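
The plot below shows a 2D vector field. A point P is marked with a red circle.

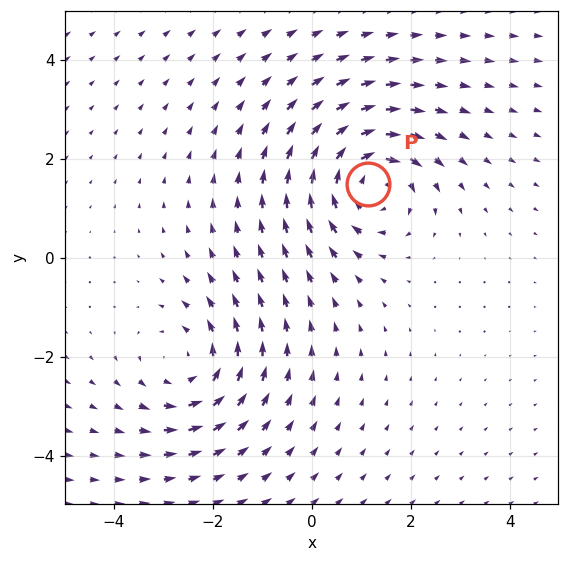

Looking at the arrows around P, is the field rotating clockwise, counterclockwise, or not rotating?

clockwise

Near P at (1.1, 1.5) the arrows circulate clockwise. The curl (z-component) there is about -5; negative curl means clockwise rotation.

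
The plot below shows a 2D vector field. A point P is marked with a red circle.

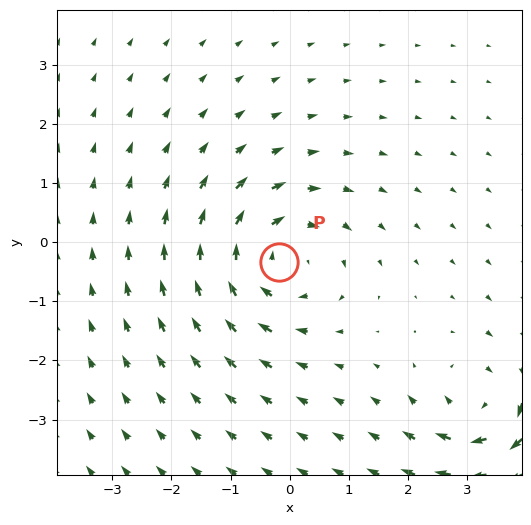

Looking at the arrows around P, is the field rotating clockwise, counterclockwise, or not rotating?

clockwise

Near P at (-0.2, -0.3) the arrows circulate clockwise. The curl (z-component) there is about -4; negative curl means clockwise rotation.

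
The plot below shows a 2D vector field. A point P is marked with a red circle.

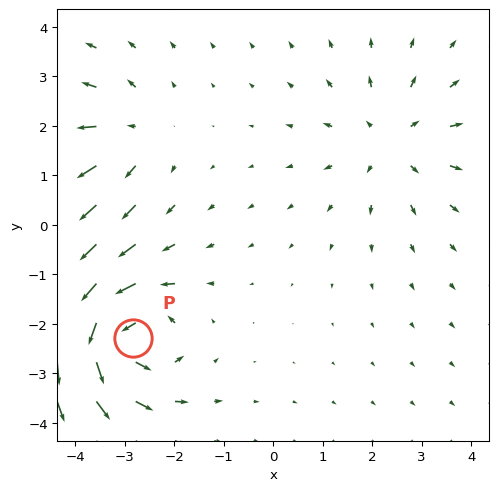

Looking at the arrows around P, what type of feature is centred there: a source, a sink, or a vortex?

vortex

At P (-2.8, -2.3) the arrows circulate counterclockwise. Divergence ≈0, curl about +6 — near-zero divergence with nonzero curl is a vortex.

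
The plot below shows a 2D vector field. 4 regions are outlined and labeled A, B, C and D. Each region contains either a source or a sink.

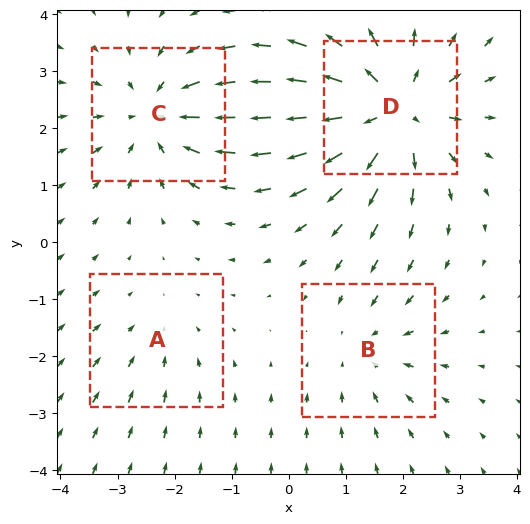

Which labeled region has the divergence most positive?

Divergence at each region's feature centre — A: about -2, B: about -3, C: about -5, D: about +6. Region D is most positive.

D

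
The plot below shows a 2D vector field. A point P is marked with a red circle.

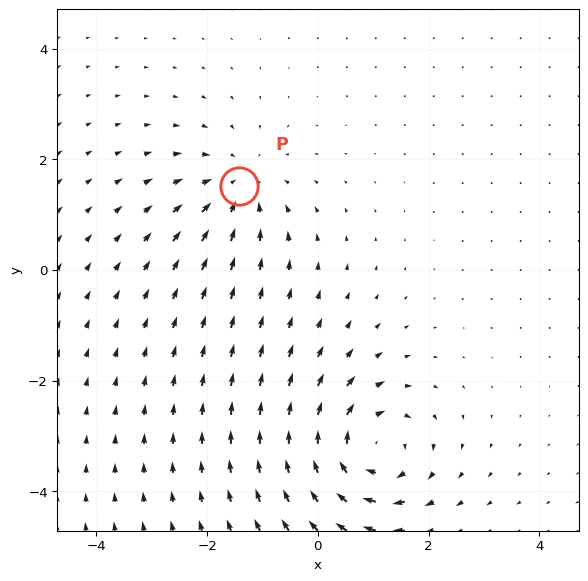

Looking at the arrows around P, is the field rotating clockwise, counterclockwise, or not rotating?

Near P at (-1.4, 1.5) the arrows show no circulation. The curl there is ≈0.

not rotating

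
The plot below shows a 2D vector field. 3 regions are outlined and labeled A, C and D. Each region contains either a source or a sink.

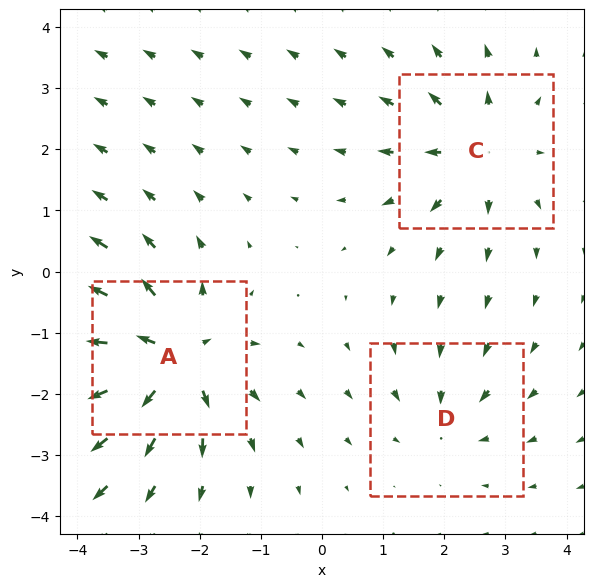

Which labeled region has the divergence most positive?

Divergence at each region's feature centre — A: about +6, C: about +4, D: about -2. Region A is most positive.

A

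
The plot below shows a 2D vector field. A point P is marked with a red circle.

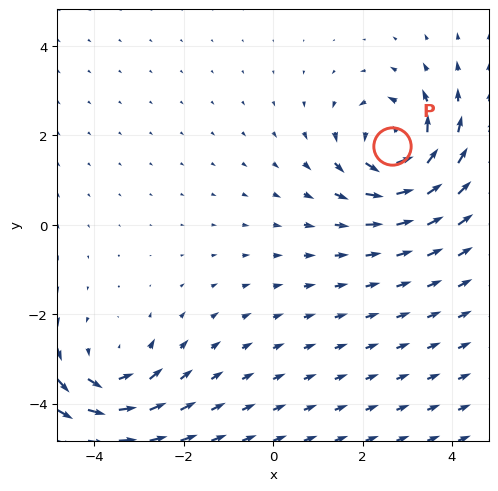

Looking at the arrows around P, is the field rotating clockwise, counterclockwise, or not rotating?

Near P at (2.7, 1.8) the arrows circulate counterclockwise. The curl (z-component) there is about +5; positive curl means counterclockwise rotation.

counterclockwise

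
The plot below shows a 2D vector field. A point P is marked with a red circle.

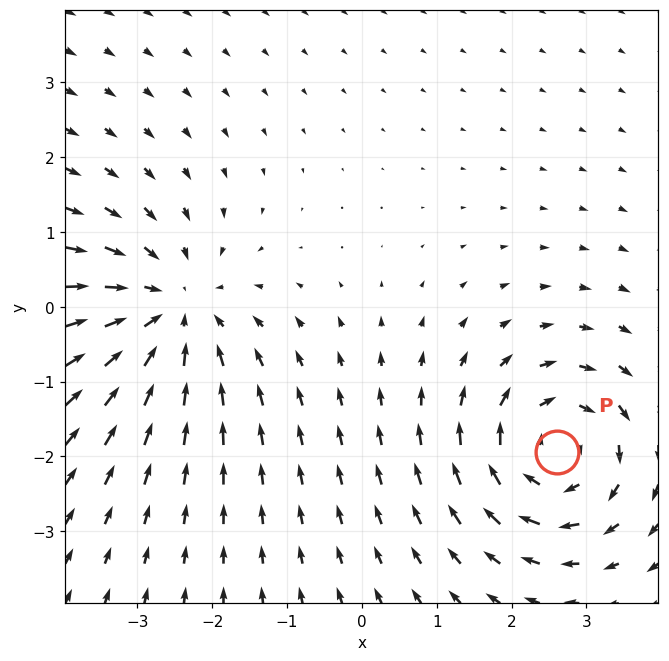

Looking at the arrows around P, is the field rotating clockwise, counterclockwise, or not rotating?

clockwise

Near P at (2.6, -1.9) the arrows circulate clockwise. The curl (z-component) there is about -5; negative curl means clockwise rotation.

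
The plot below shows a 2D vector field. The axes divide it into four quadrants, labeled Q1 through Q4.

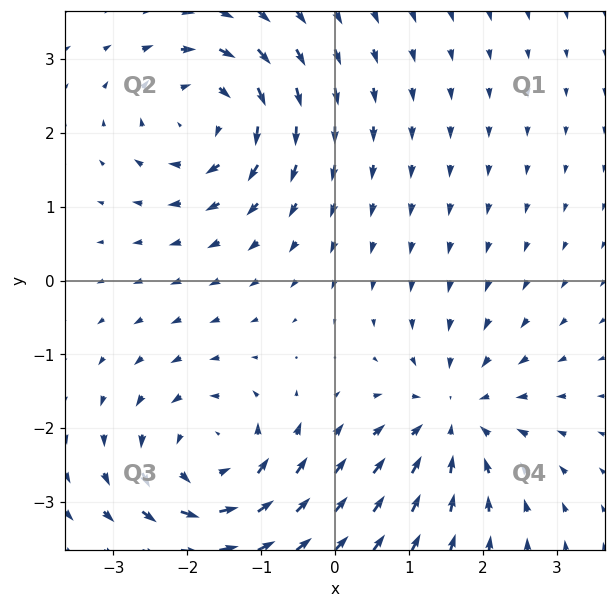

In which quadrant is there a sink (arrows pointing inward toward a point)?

The sink sits at approximately (1.6, -1.8), which lies in quadrant Q4. The divergence there is about -4, negative as expected for a sink.

Q4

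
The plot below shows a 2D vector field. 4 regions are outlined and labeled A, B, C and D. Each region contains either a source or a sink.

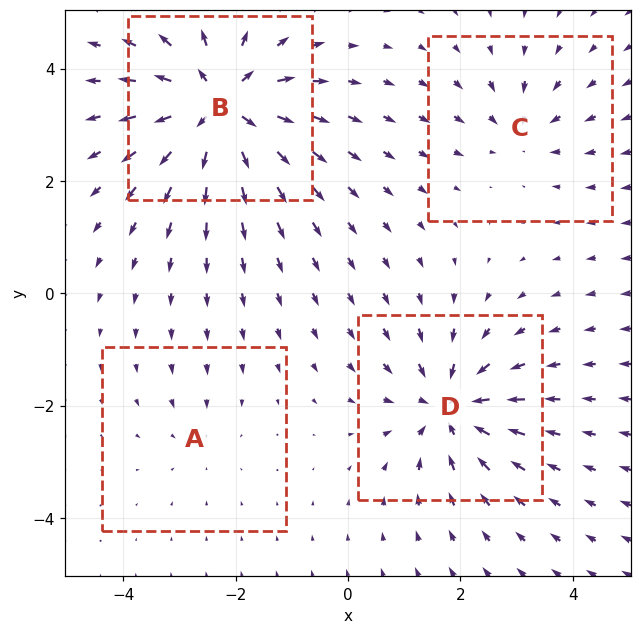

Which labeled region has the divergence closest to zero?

Divergence at each region's feature centre — A: about -2, B: about +8, C: about -3, D: about -6. Region A is closest to zero.

A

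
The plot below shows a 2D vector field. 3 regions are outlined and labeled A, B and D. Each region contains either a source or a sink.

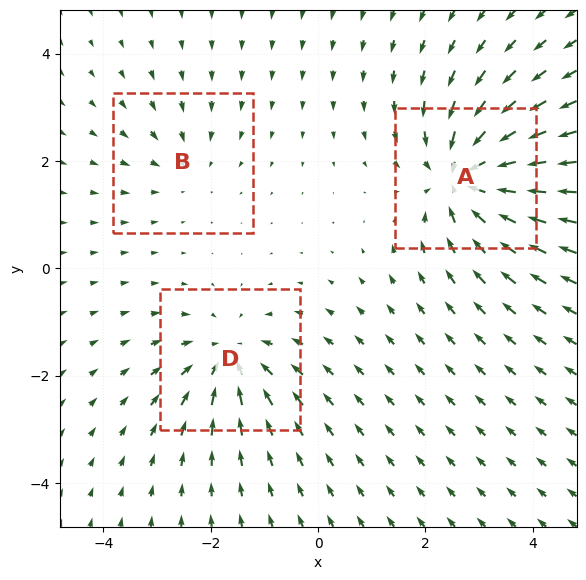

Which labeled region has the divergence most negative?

A

Divergence at each region's feature centre — A: about -5, B: about -2, D: about -4. Region A is most negative.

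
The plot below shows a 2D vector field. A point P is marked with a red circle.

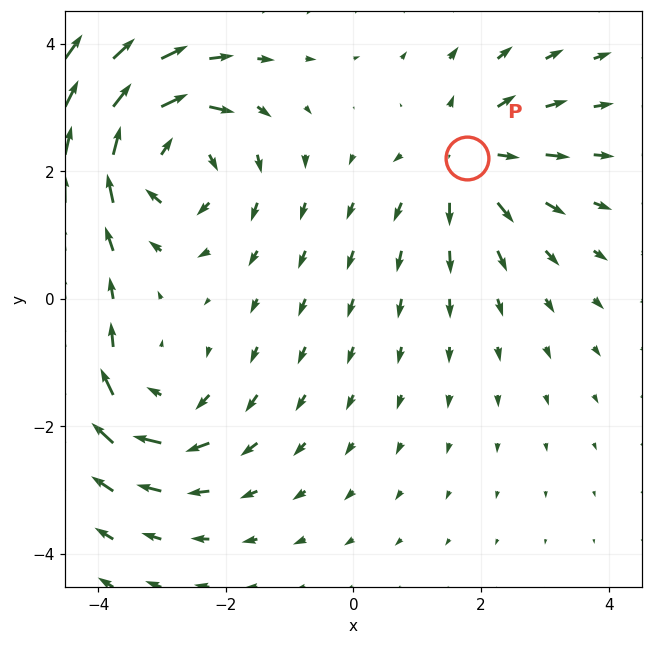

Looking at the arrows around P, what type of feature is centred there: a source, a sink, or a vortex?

At P (1.8, 2.2) the arrows spread outward. Divergence about +4, curl ≈0 — positive divergence with near-zero curl is a source.

source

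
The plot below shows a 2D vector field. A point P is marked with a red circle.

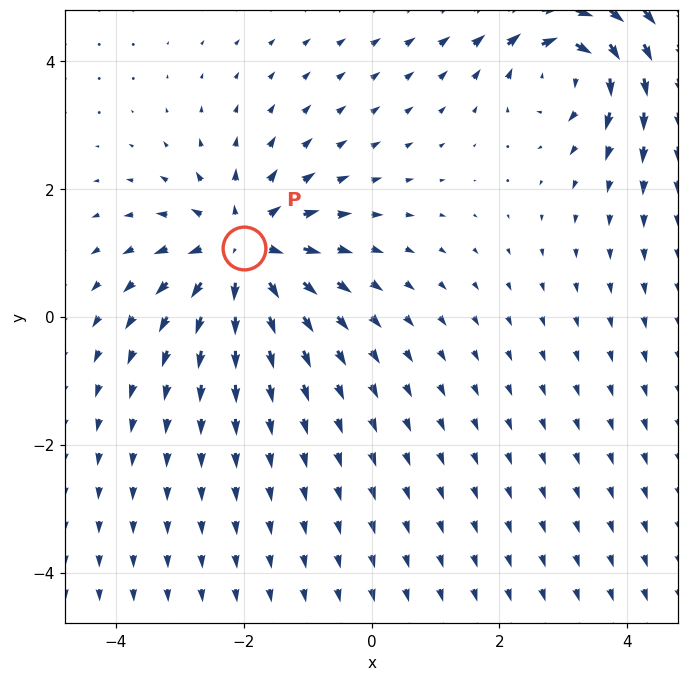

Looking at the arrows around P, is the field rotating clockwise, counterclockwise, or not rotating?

not rotating

Near P at (-2.0, 1.1) the arrows show no circulation. The curl there is ≈0.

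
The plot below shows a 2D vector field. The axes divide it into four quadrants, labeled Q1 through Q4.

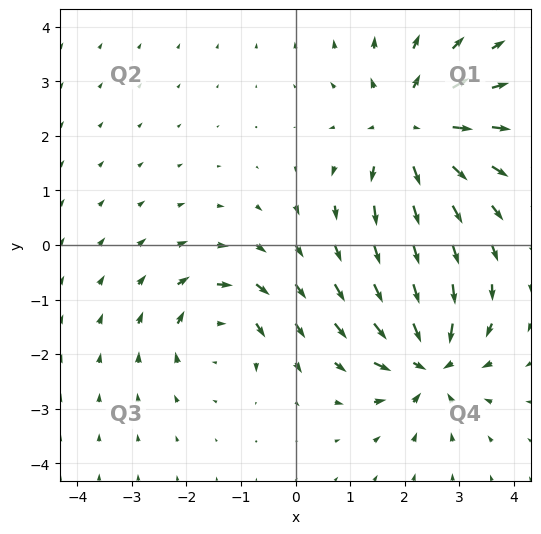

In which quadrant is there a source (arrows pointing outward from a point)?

Q1

The source sits at approximately (2.1, 2.1), which lies in quadrant Q1. The divergence there is about +4, positive as expected for a source.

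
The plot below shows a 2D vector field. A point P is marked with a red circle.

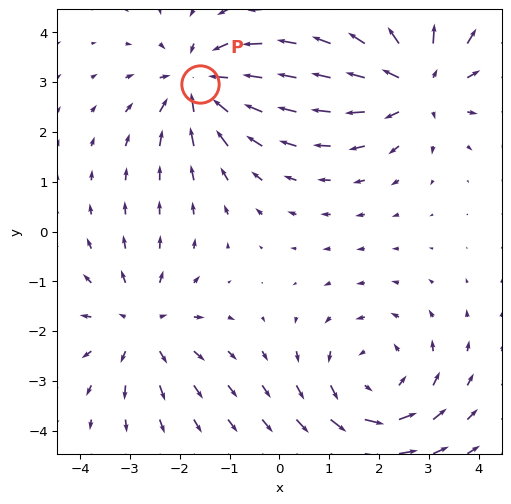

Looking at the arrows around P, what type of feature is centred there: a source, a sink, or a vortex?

At P (-1.6, 3.0) the arrows converge inward. Divergence about -5, curl ≈0 — negative divergence with near-zero curl is a sink.

sink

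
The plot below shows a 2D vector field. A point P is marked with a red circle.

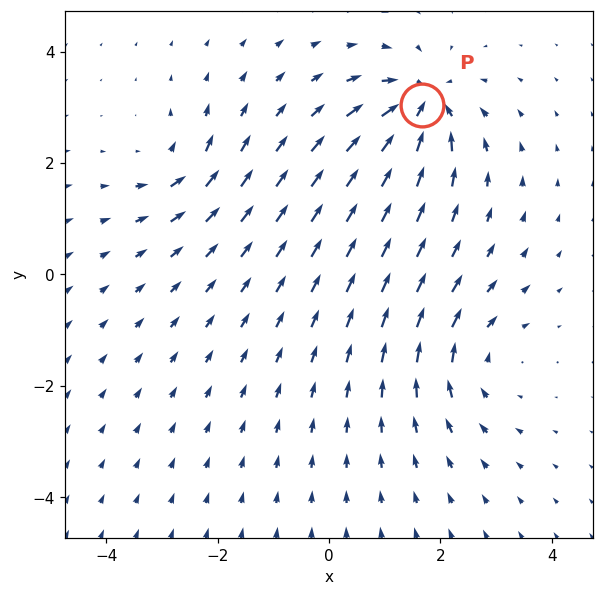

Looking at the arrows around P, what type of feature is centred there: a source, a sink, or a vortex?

sink

At P (1.7, 3.0) the arrows converge inward. Divergence about -7, curl ≈0 — negative divergence with near-zero curl is a sink.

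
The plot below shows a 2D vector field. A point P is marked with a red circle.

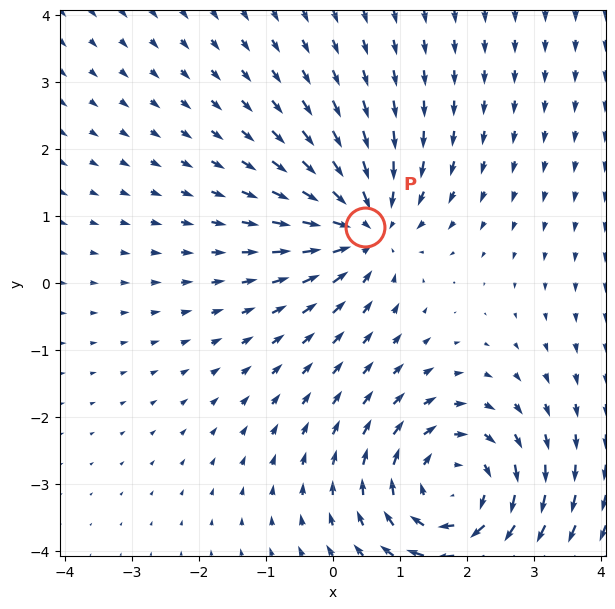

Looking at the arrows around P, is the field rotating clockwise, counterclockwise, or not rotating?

Near P at (0.5, 0.8) the arrows show no circulation. The curl there is ≈0.

not rotating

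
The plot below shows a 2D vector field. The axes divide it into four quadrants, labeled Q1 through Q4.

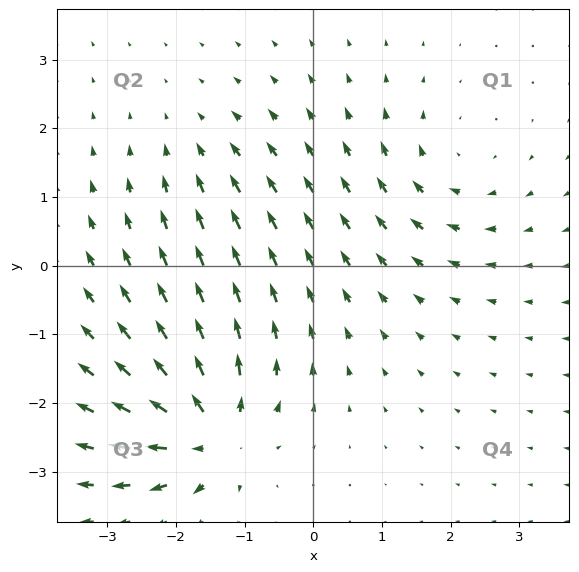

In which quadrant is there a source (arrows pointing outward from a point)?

The source sits at approximately (-1.5, -2.5), which lies in quadrant Q3. The divergence there is about +7, positive as expected for a source.

Q3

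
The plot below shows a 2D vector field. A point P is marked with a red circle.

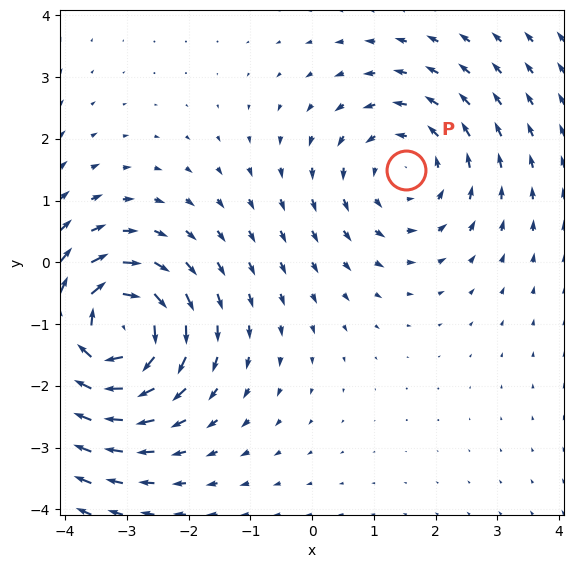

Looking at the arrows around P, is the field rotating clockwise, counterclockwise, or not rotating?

counterclockwise

Near P at (1.5, 1.5) the arrows circulate counterclockwise. The curl (z-component) there is about +2; positive curl means counterclockwise rotation.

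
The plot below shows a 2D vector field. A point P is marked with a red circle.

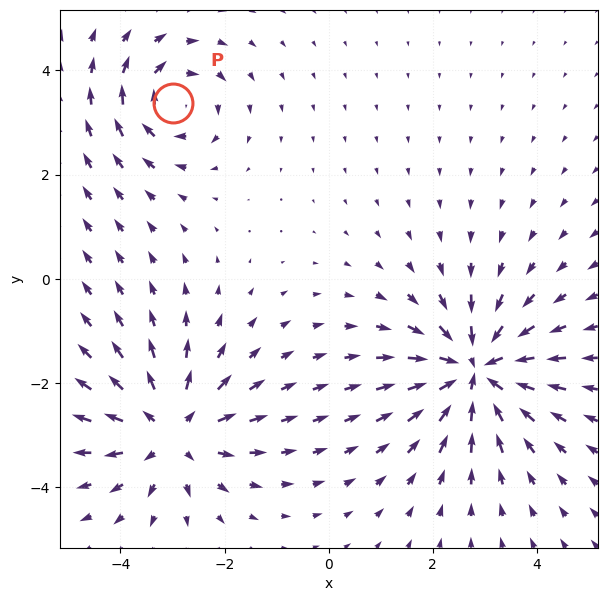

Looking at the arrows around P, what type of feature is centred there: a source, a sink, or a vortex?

At P (-3.0, 3.4) the arrows circulate clockwise. Divergence ≈0, curl about -4 — near-zero divergence with nonzero curl is a vortex.

vortex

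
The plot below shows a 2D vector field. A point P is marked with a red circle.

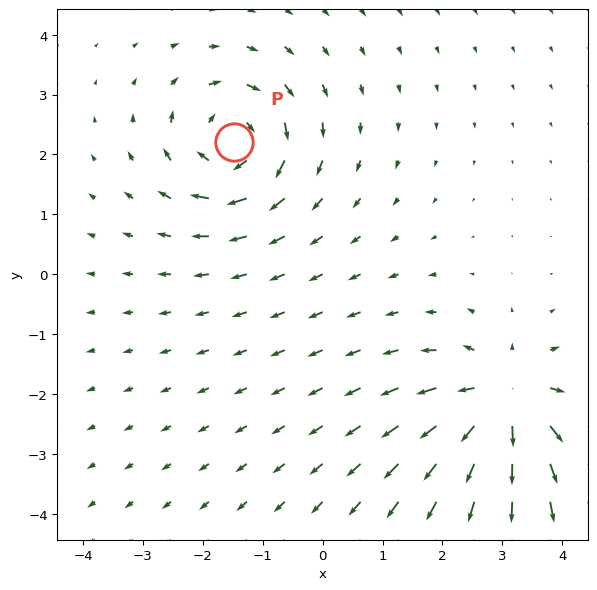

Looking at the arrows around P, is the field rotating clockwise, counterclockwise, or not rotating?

Near P at (-1.5, 2.2) the arrows circulate clockwise. The curl (z-component) there is about -5; negative curl means clockwise rotation.

clockwise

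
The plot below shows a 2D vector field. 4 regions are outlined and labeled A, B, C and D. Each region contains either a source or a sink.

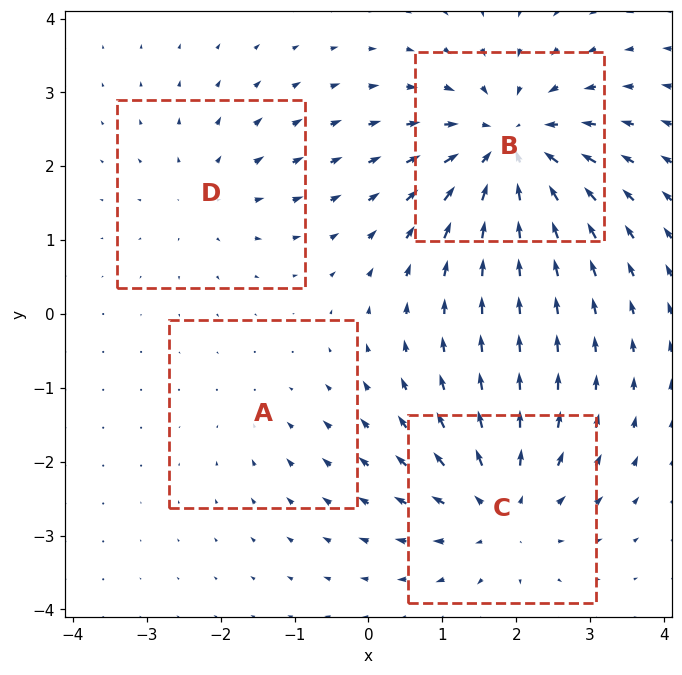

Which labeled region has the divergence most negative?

Divergence at each region's feature centre — A: about -2, B: about -7, C: about +5, D: about +3. Region B is most negative.

B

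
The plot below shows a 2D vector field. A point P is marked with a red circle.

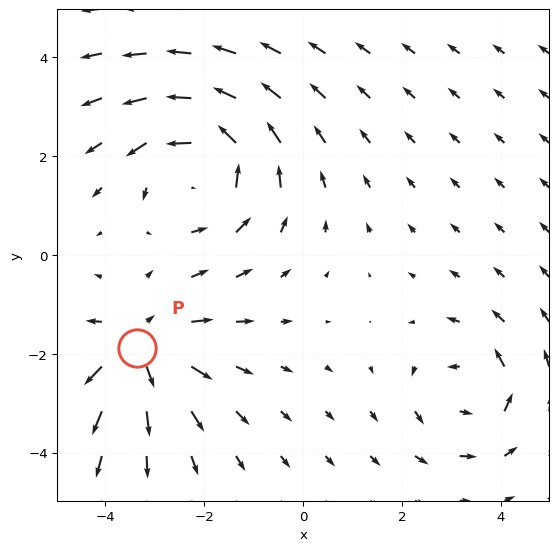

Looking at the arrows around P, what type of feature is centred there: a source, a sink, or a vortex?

source

At P (-3.4, -1.9) the arrows spread outward. Divergence about +3, curl ≈0 — positive divergence with near-zero curl is a source.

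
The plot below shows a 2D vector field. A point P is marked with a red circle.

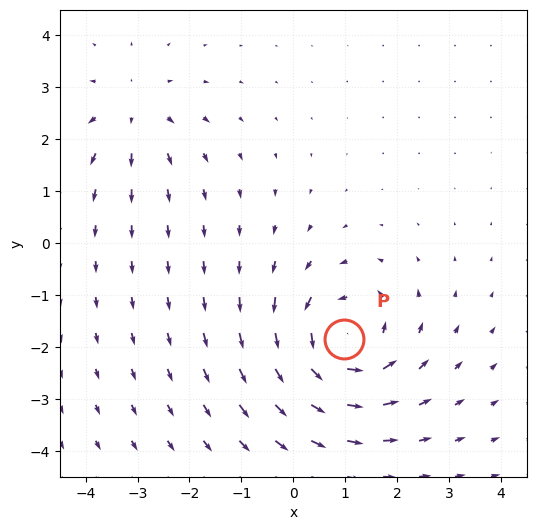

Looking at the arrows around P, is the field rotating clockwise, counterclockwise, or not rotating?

Near P at (1.0, -1.8) the arrows circulate counterclockwise. The curl (z-component) there is about +5; positive curl means counterclockwise rotation.

counterclockwise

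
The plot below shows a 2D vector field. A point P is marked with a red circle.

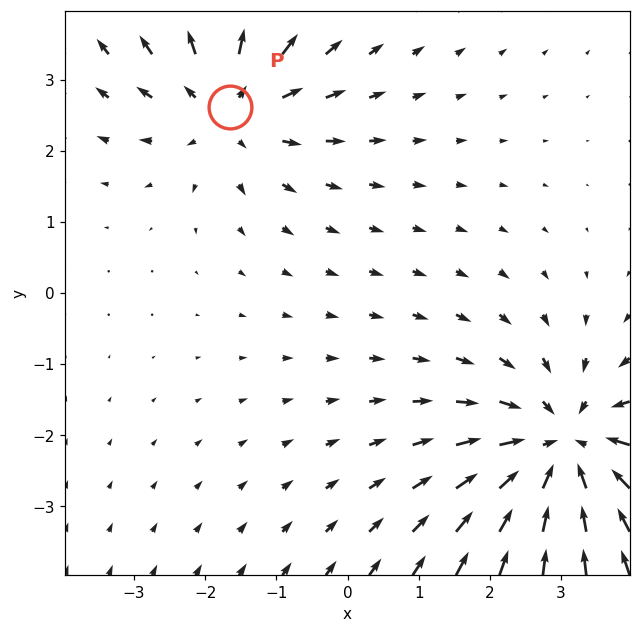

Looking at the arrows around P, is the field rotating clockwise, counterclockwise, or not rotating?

Near P at (-1.7, 2.6) the arrows show no circulation. The curl there is ≈0.

not rotating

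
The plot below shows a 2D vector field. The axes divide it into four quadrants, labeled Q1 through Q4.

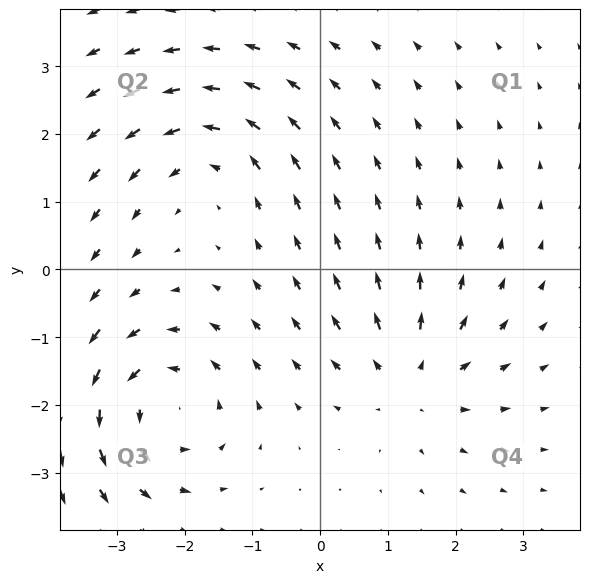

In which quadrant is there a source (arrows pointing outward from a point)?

The source sits at approximately (1.4, -1.6), which lies in quadrant Q4. The divergence there is about +4, positive as expected for a source.

Q4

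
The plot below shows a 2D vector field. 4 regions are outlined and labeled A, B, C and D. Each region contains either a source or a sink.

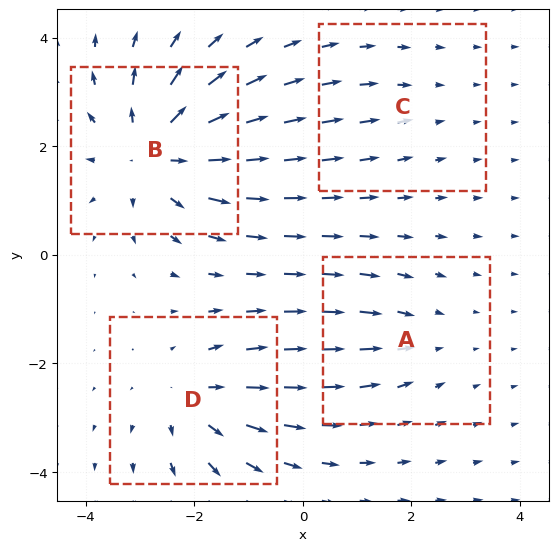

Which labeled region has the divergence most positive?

B

Divergence at each region's feature centre — A: about -3, B: about +7, C: about -2, D: about +4. Region B is most positive.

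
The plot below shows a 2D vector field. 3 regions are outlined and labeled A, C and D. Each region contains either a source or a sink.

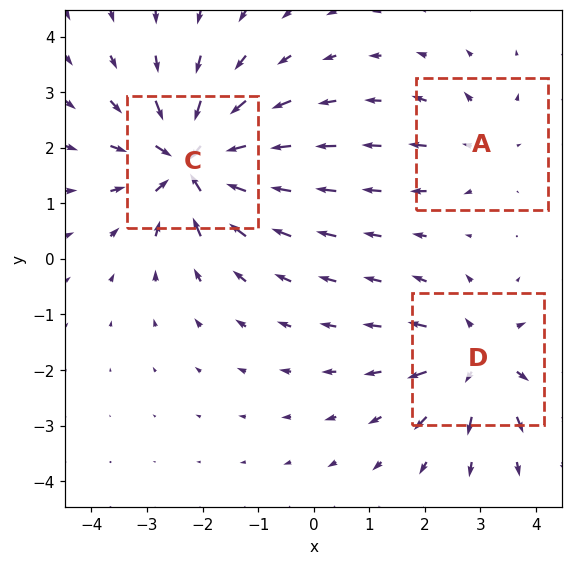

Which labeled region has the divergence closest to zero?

A

Divergence at each region's feature centre — A: about +2, C: about -5, D: about +4. Region A is closest to zero.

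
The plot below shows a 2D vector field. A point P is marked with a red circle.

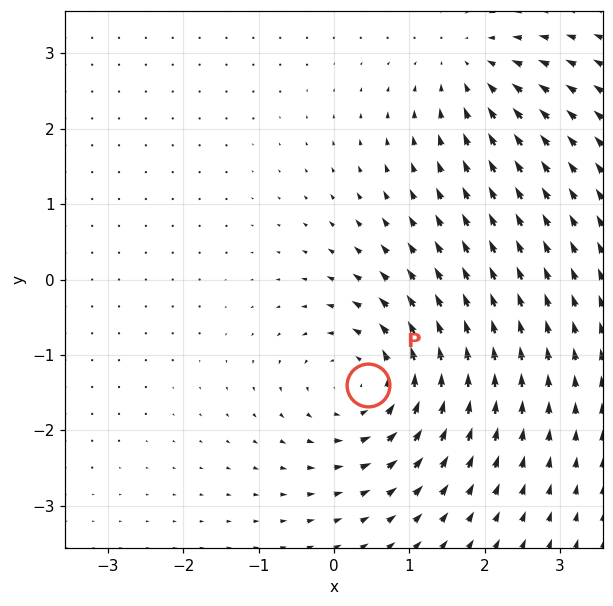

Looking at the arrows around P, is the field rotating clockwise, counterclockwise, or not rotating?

counterclockwise

Near P at (0.5, -1.4) the arrows circulate counterclockwise. The curl (z-component) there is about +4; positive curl means counterclockwise rotation.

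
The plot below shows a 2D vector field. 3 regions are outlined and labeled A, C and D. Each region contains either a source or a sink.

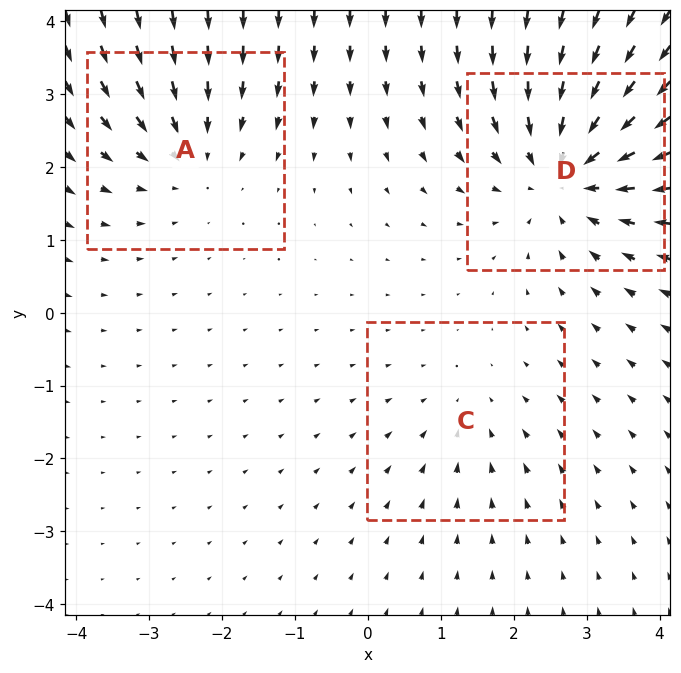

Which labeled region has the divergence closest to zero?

Divergence at each region's feature centre — A: about -3, C: about -2, D: about -5. Region C is closest to zero.

C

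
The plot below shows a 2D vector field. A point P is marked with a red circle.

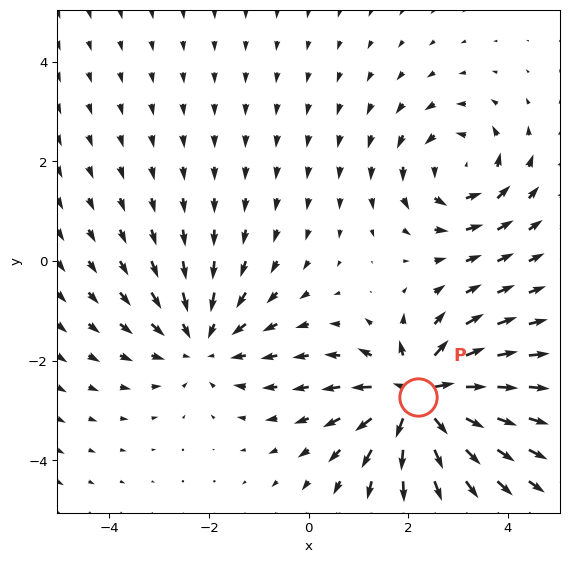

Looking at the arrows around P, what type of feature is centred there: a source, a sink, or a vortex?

At P (2.2, -2.7) the arrows spread outward. Divergence about +6, curl ≈0 — positive divergence with near-zero curl is a source.

source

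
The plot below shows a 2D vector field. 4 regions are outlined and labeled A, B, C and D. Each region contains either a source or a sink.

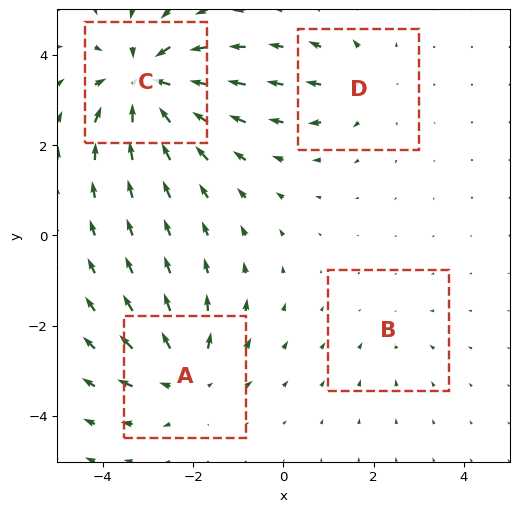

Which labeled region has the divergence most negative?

Divergence at each region's feature centre — A: about +5, B: about -2, C: about -8, D: about +4. Region C is most negative.

C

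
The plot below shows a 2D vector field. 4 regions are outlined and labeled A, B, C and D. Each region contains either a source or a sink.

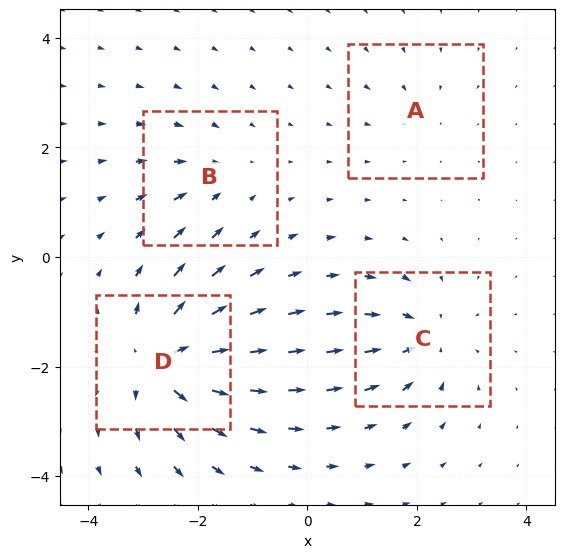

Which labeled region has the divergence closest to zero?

Divergence at each region's feature centre — A: about -2, B: about -4, C: about -6, D: about +9. Region A is closest to zero.

A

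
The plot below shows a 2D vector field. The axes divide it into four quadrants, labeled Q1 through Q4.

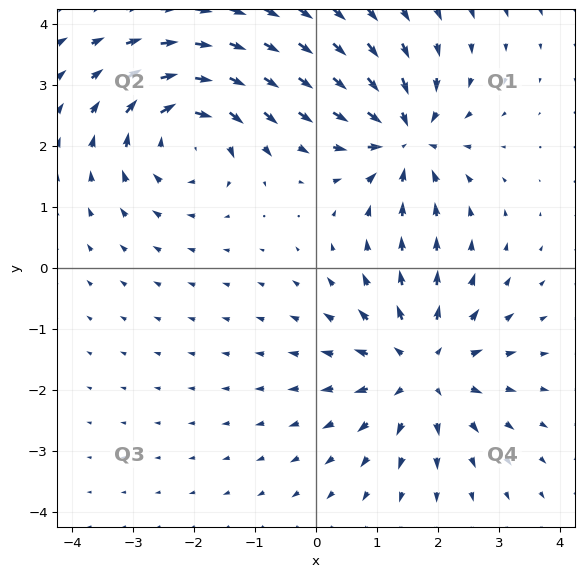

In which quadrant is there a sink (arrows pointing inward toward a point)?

Q1

The sink sits at approximately (1.5, 2.1), which lies in quadrant Q1. The divergence there is about -5, negative as expected for a sink.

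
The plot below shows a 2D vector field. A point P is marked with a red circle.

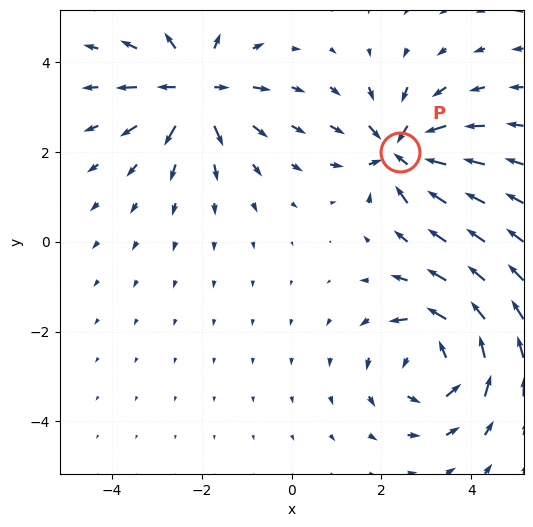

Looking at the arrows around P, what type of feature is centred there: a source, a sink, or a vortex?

sink

At P (2.4, 2.0) the arrows converge inward. Divergence about -6, curl ≈0 — negative divergence with near-zero curl is a sink.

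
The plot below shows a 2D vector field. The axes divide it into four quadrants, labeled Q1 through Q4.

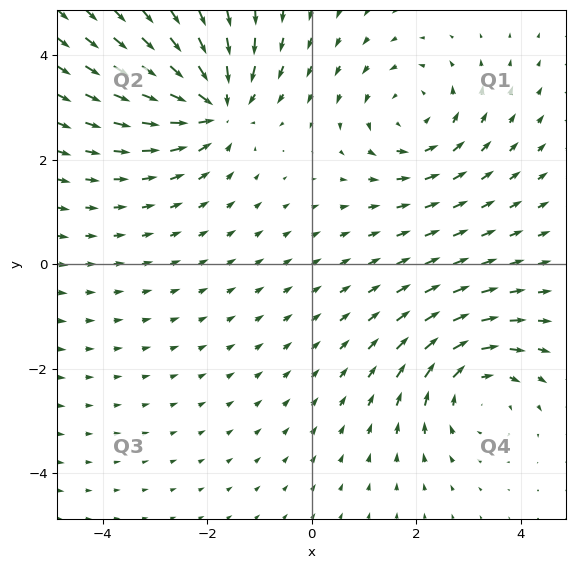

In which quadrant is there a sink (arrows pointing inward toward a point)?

Q2

The sink sits at approximately (-1.8, 3.0), which lies in quadrant Q2. The divergence there is about -5, negative as expected for a sink.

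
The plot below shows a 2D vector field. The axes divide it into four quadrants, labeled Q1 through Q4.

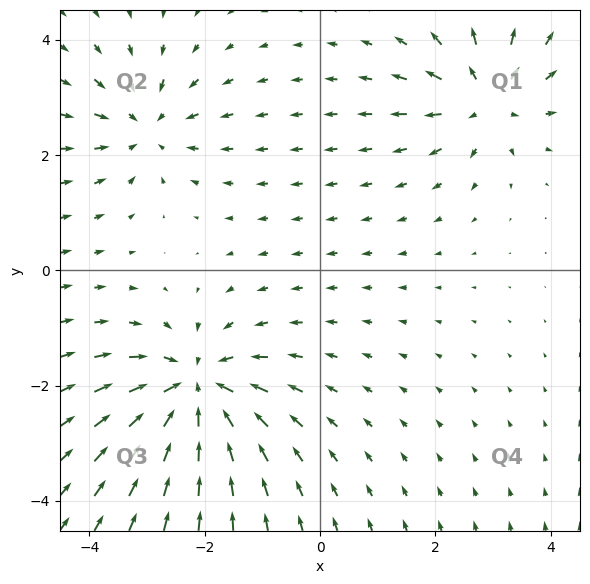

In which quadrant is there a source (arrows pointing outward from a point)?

Q1

The source sits at approximately (2.9, 3.0), which lies in quadrant Q1. The divergence there is about +4, positive as expected for a source.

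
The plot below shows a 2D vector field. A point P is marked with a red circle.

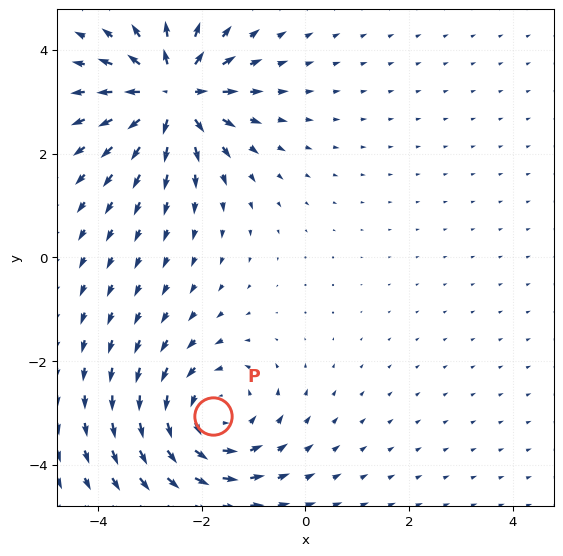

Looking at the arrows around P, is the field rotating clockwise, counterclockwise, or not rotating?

counterclockwise

Near P at (-1.8, -3.1) the arrows circulate counterclockwise. The curl (z-component) there is about +4; positive curl means counterclockwise rotation.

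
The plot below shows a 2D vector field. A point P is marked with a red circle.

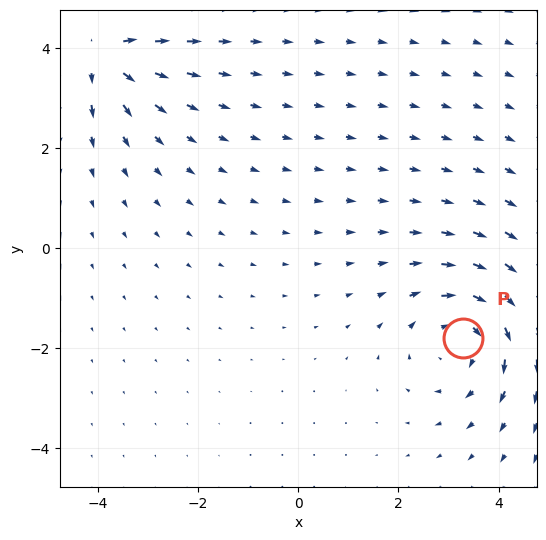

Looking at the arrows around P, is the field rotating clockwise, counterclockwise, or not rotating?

clockwise

Near P at (3.3, -1.8) the arrows circulate clockwise. The curl (z-component) there is about -3; negative curl means clockwise rotation.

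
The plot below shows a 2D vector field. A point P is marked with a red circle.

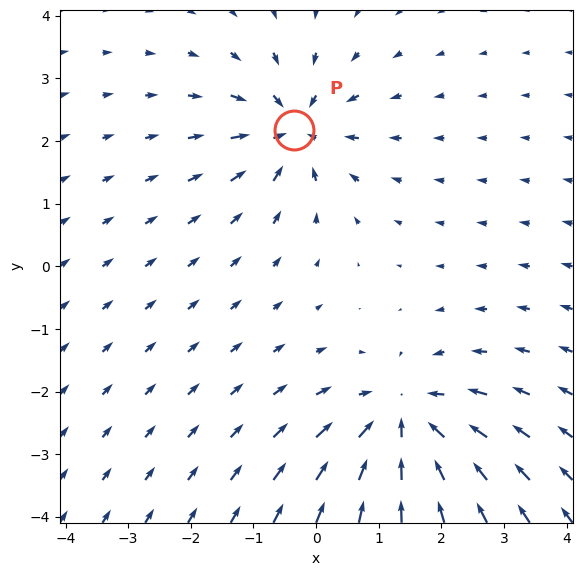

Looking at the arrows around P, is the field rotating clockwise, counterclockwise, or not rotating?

not rotating

Near P at (-0.4, 2.2) the arrows show no circulation. The curl there is ≈0.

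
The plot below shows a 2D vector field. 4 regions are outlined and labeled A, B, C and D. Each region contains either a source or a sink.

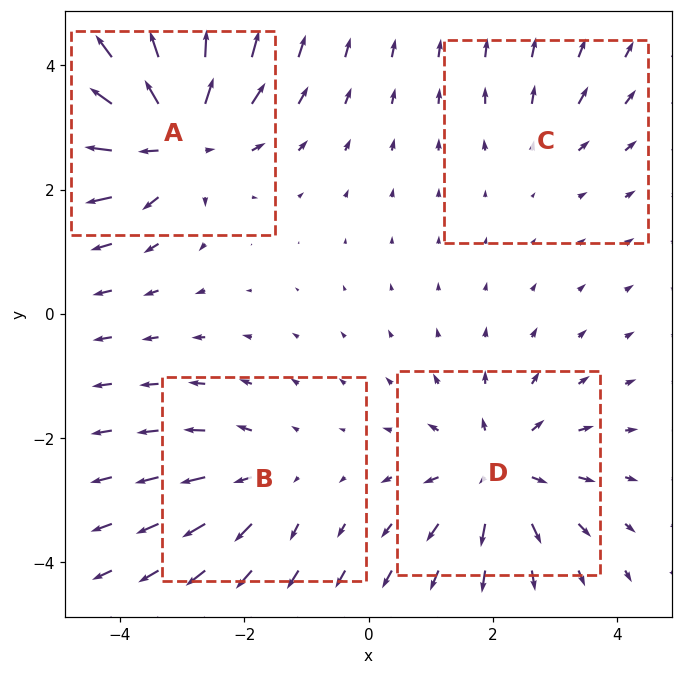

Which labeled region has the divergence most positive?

A

Divergence at each region's feature centre — A: about +7, B: about +3, C: about +2, D: about +5. Region A is most positive.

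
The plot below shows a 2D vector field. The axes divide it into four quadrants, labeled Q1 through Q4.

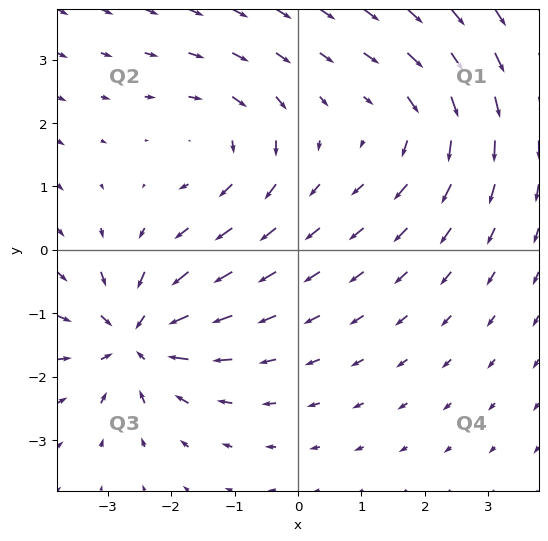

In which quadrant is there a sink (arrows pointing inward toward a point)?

The sink sits at approximately (-2.6, -1.4), which lies in quadrant Q3. The divergence there is about -6, negative as expected for a sink.

Q3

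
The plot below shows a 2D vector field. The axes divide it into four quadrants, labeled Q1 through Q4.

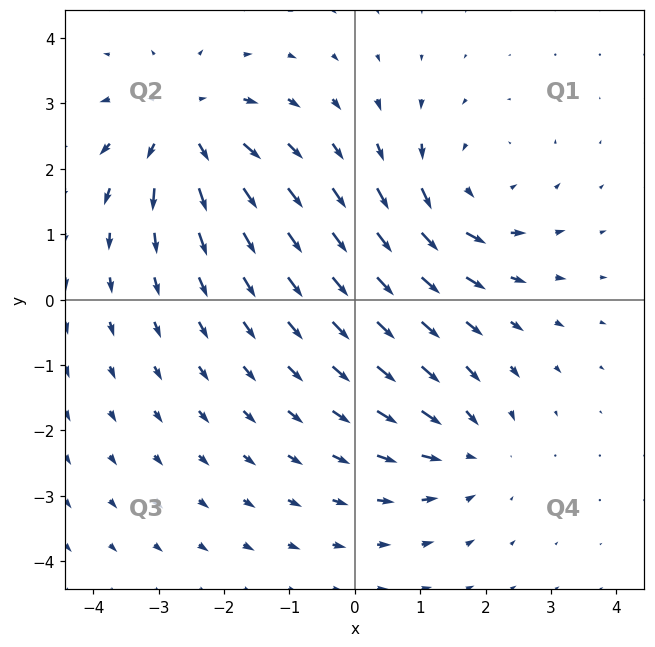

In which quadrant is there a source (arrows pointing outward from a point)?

Q2

The source sits at approximately (-2.6, 2.6), which lies in quadrant Q2. The divergence there is about +5, positive as expected for a source.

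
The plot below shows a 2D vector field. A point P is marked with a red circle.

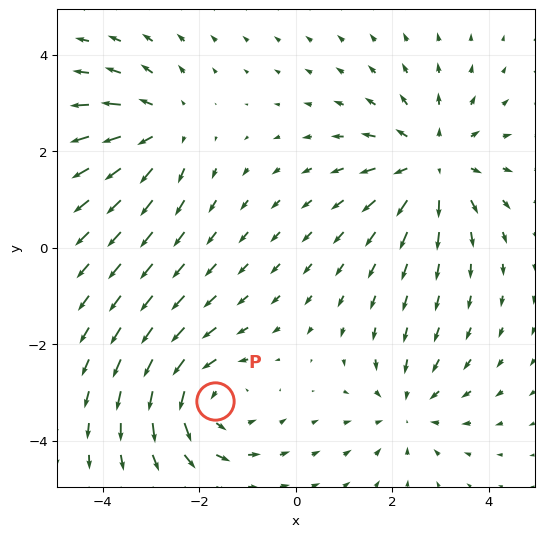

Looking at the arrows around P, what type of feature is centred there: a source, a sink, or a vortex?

At P (-1.7, -3.2) the arrows circulate counterclockwise. Divergence ≈0, curl about +4 — near-zero divergence with nonzero curl is a vortex.

vortex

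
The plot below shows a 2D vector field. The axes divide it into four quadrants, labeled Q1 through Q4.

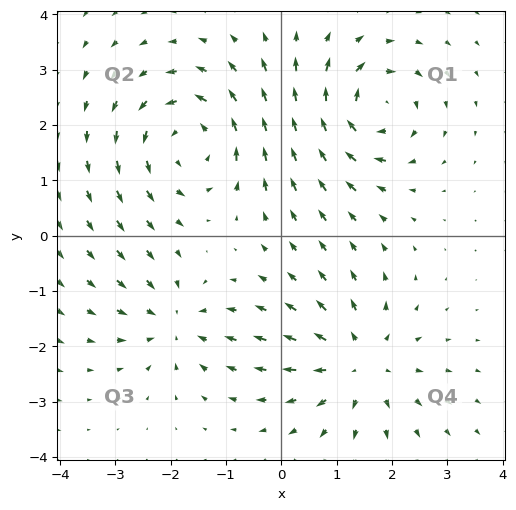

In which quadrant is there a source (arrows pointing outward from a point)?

Q4

The source sits at approximately (1.4, -2.3), which lies in quadrant Q4. The divergence there is about +4, positive as expected for a source.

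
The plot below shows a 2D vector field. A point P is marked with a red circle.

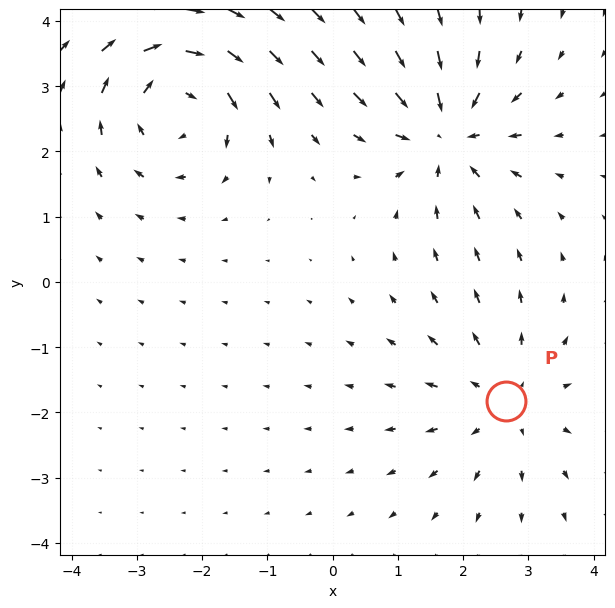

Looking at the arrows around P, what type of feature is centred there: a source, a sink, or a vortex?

At P (2.7, -1.8) the arrows spread outward. Divergence about +3, curl ≈0 — positive divergence with near-zero curl is a source.

source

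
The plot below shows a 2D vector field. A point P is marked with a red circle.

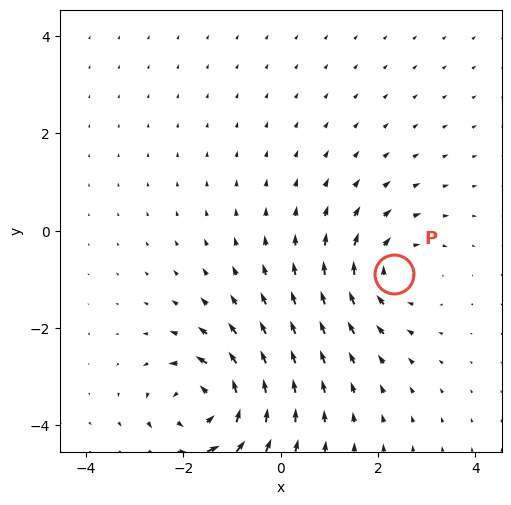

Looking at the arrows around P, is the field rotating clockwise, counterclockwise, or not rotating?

Near P at (2.3, -0.9) the arrows circulate clockwise. The curl (z-component) there is about -3; negative curl means clockwise rotation.

clockwise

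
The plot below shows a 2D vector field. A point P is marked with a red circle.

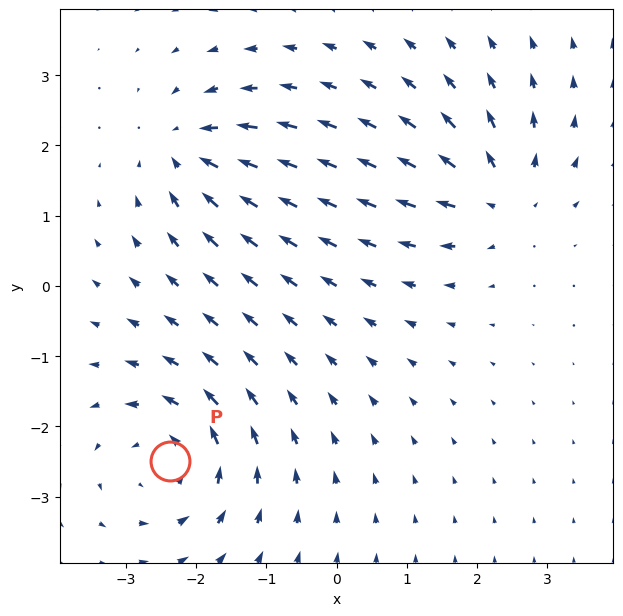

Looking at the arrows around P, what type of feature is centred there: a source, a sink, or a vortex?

vortex

At P (-2.4, -2.5) the arrows circulate counterclockwise. Divergence ≈0, curl about +4 — near-zero divergence with nonzero curl is a vortex.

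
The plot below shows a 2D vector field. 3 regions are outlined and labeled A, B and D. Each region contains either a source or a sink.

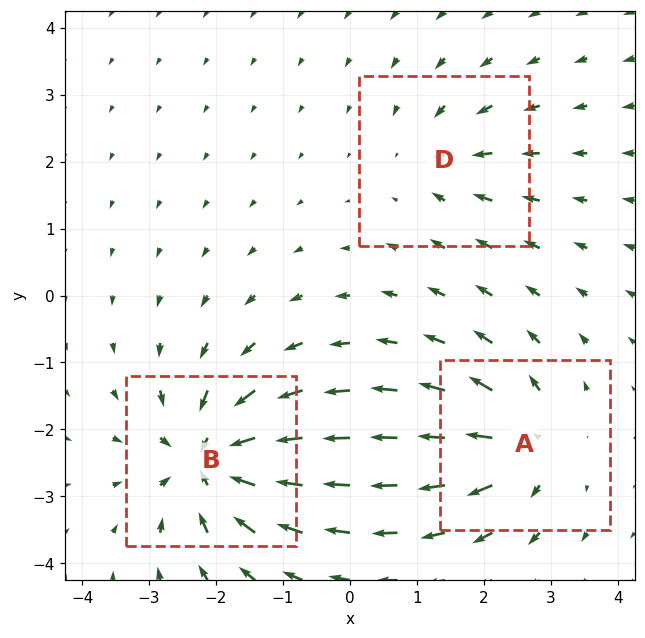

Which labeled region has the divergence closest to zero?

Divergence at each region's feature centre — A: about +4, B: about -6, D: about -3. Region D is closest to zero.

D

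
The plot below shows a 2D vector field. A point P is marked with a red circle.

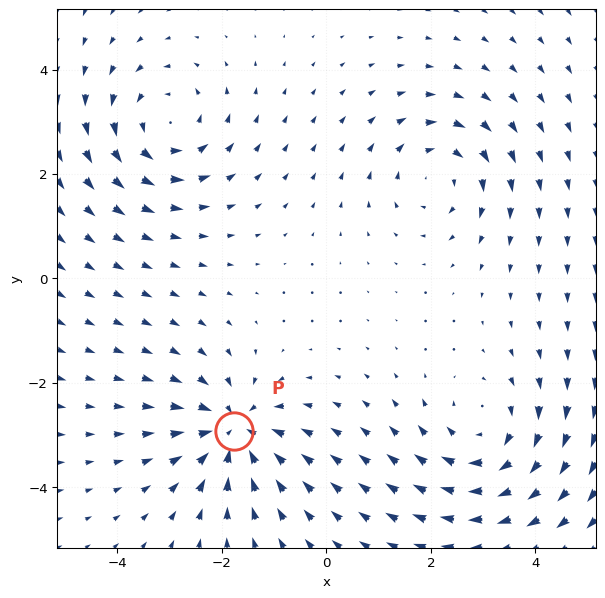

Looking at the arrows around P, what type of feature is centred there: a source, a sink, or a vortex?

sink

At P (-1.8, -2.9) the arrows converge inward. Divergence about -6, curl ≈0 — negative divergence with near-zero curl is a sink.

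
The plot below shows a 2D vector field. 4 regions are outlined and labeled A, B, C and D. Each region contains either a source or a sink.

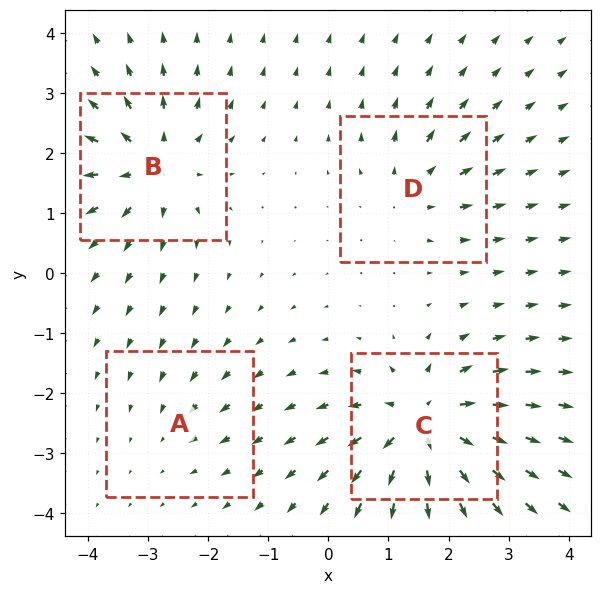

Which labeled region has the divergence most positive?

Divergence at each region's feature centre — A: about -2, B: about +6, C: about +8, D: about +4. Region C is most positive.

C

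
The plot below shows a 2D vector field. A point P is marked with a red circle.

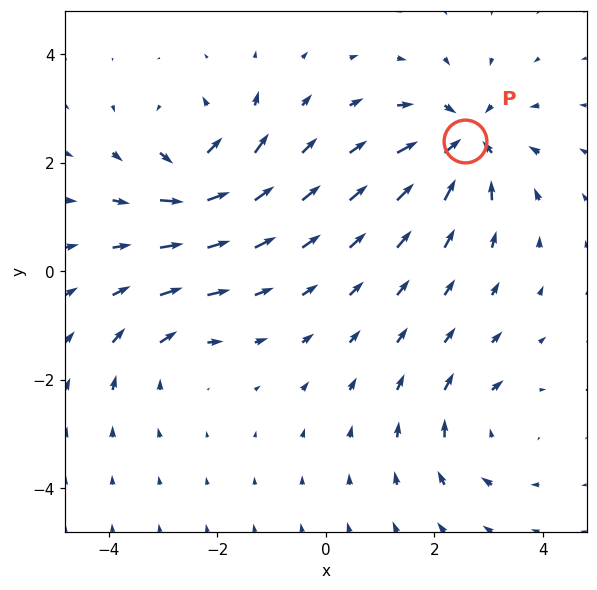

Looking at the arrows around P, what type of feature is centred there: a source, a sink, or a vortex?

sink

At P (2.6, 2.4) the arrows converge inward. Divergence about -6, curl ≈0 — negative divergence with near-zero curl is a sink.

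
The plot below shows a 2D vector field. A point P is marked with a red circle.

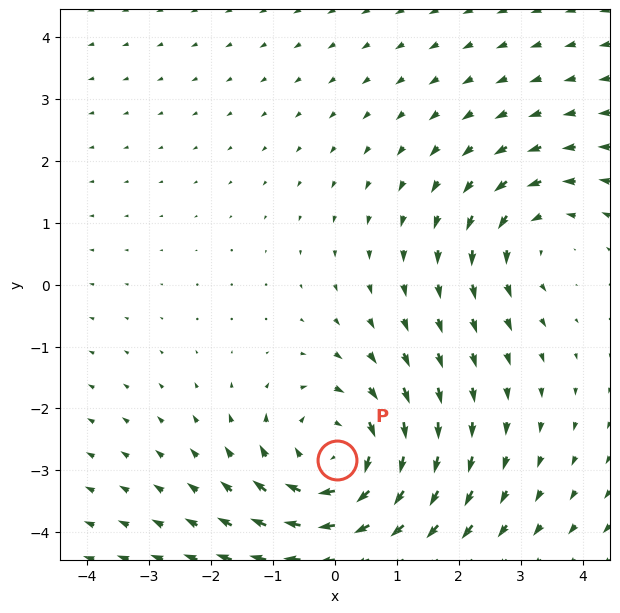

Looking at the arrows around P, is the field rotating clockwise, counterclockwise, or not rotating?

clockwise

Near P at (0.0, -2.8) the arrows circulate clockwise. The curl (z-component) there is about -4; negative curl means clockwise rotation.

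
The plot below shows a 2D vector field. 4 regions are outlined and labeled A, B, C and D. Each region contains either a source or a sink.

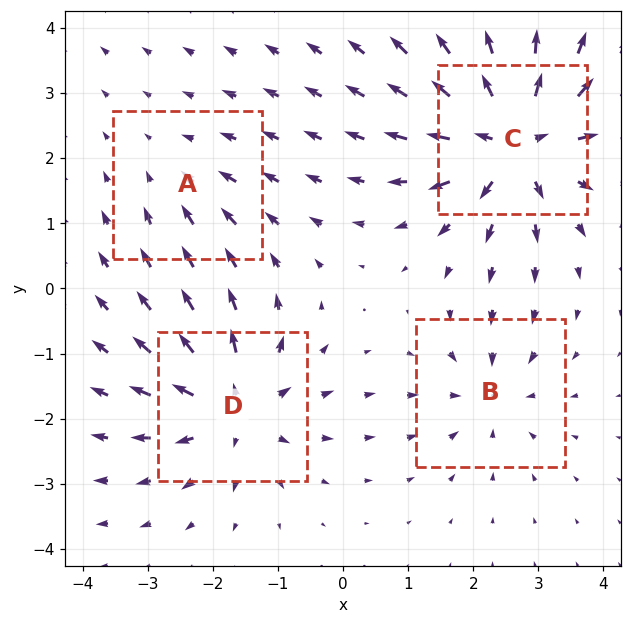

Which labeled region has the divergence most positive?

Divergence at each region's feature centre — A: about -2, B: about -4, C: about +8, D: about +6. Region C is most positive.

C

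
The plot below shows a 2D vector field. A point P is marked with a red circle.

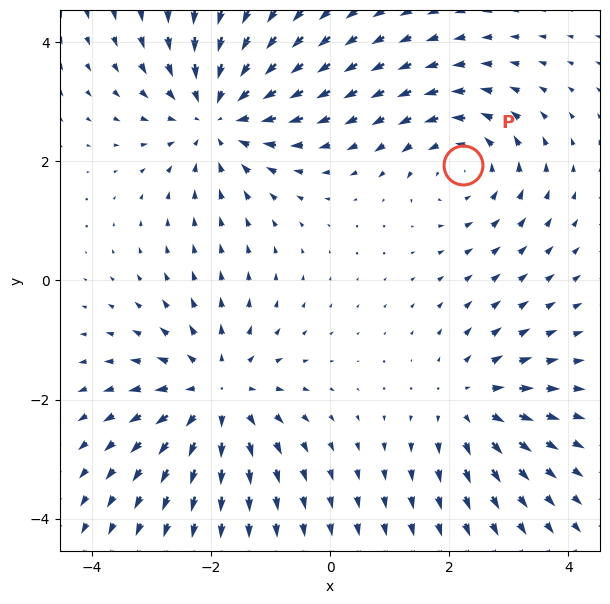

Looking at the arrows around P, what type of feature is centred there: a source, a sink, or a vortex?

vortex

At P (2.2, 1.9) the arrows circulate counterclockwise. Divergence ≈0, curl about +3 — near-zero divergence with nonzero curl is a vortex.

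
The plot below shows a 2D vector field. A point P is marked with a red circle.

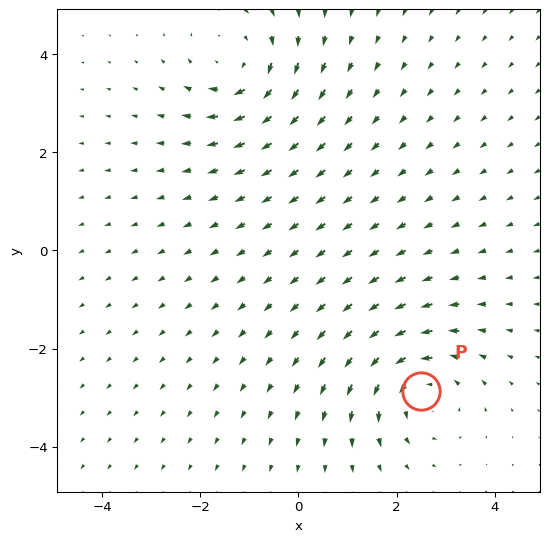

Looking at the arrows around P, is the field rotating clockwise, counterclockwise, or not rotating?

counterclockwise

Near P at (2.5, -2.9) the arrows circulate counterclockwise. The curl (z-component) there is about +4; positive curl means counterclockwise rotation.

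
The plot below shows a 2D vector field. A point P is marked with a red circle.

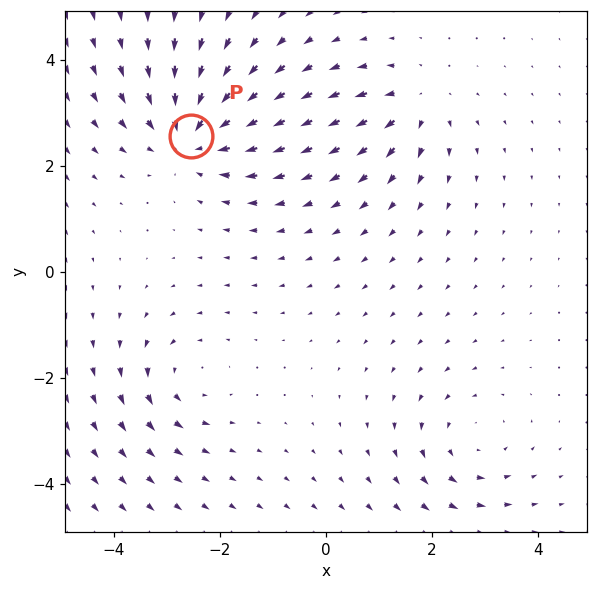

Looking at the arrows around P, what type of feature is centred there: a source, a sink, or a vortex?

sink

At P (-2.5, 2.6) the arrows converge inward. Divergence about -5, curl ≈0 — negative divergence with near-zero curl is a sink.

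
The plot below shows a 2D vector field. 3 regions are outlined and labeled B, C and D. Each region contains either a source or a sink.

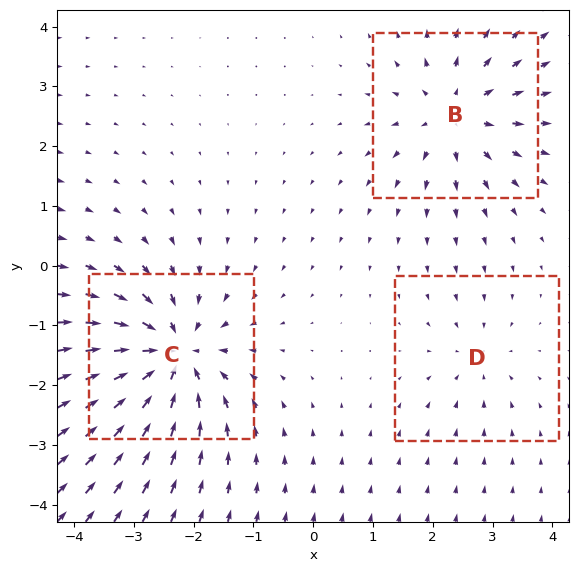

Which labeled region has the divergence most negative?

Divergence at each region's feature centre — B: about +4, C: about -6, D: about -2. Region C is most negative.

C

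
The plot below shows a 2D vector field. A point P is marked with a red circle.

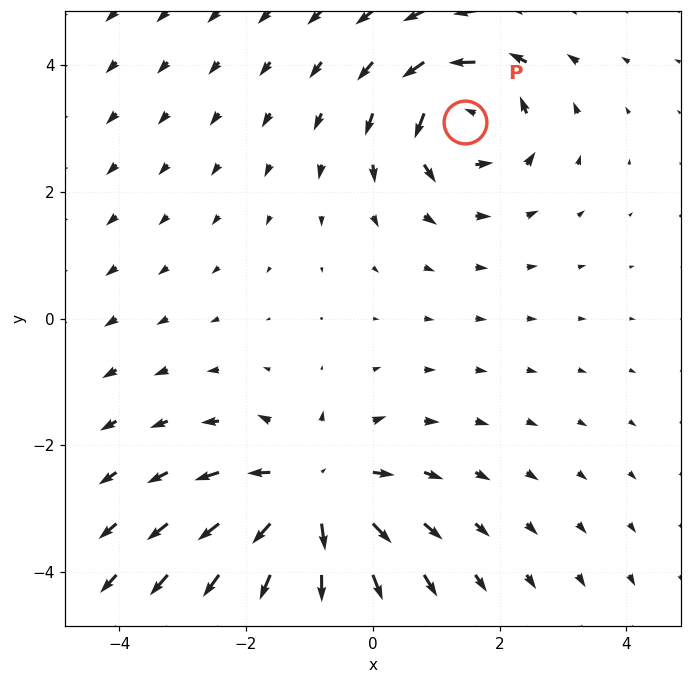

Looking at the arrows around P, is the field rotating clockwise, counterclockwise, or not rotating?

counterclockwise

Near P at (1.5, 3.1) the arrows circulate counterclockwise. The curl (z-component) there is about +5; positive curl means counterclockwise rotation.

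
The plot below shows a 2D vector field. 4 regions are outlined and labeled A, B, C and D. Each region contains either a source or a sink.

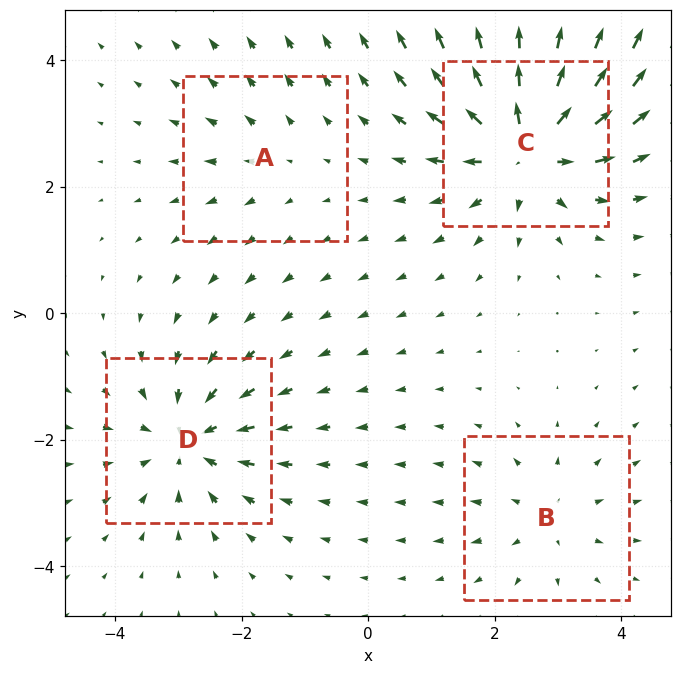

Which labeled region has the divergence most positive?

C

Divergence at each region's feature centre — A: about +2, B: about +4, C: about +8, D: about -6. Region C is most positive.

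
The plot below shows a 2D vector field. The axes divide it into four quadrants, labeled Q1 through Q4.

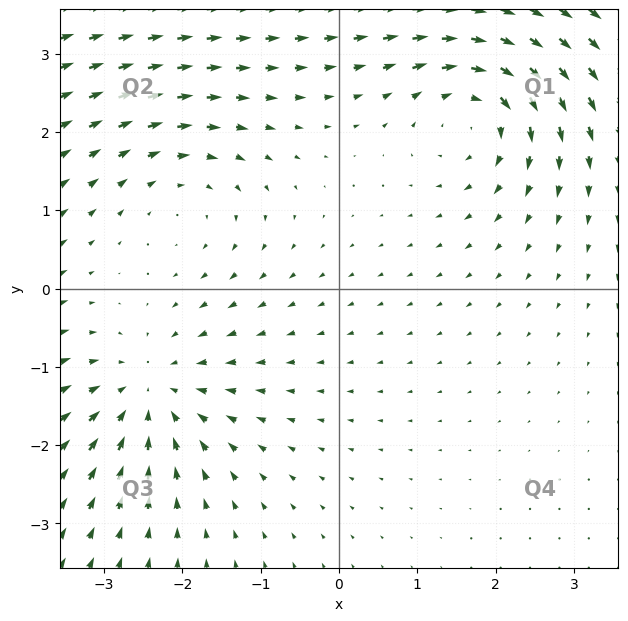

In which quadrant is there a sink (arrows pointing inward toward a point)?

The sink sits at approximately (-2.4, -1.3), which lies in quadrant Q3. The divergence there is about -4, negative as expected for a sink.

Q3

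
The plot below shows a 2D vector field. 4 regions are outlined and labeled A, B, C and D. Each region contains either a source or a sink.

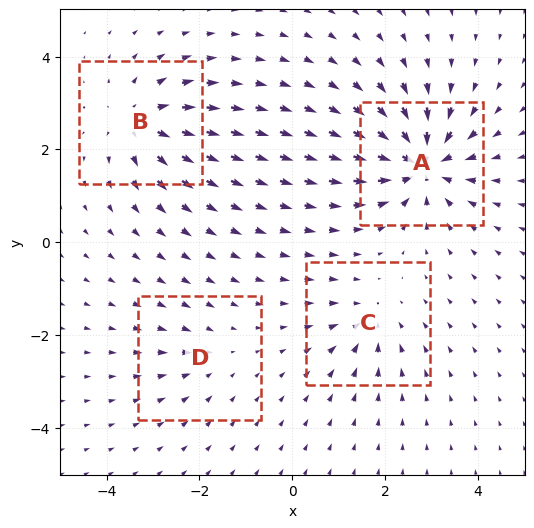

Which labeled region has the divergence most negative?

Divergence at each region's feature centre — A: about -9, B: about +6, C: about -4, D: about -3. Region A is most negative.

A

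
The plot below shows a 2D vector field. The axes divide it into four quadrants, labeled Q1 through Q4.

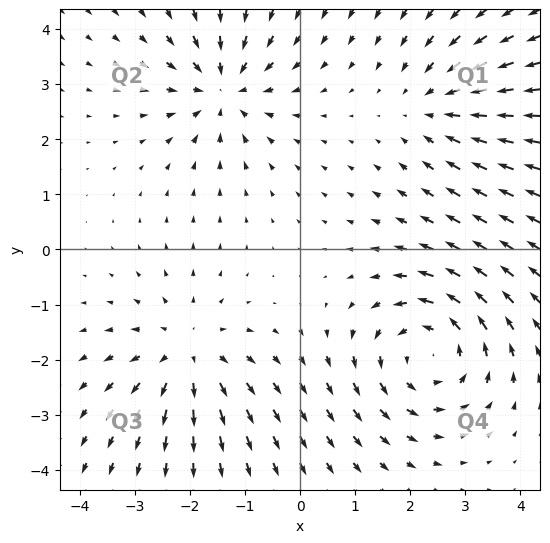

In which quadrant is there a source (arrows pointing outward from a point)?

The source sits at approximately (-2.0, -1.9), which lies in quadrant Q3. The divergence there is about +3, positive as expected for a source.

Q3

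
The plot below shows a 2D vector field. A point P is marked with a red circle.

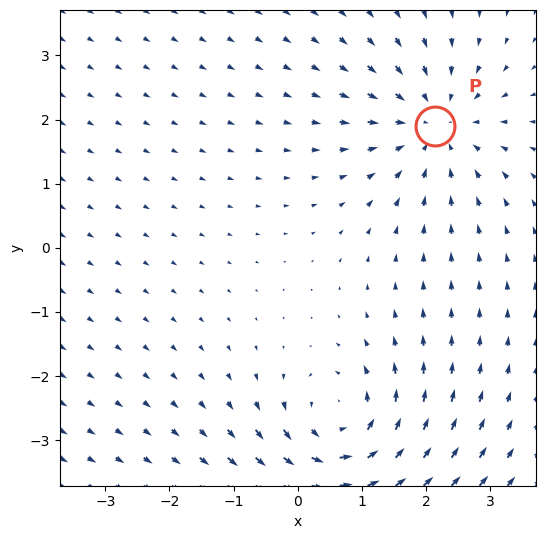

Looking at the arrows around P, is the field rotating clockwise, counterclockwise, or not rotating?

not rotating

Near P at (2.1, 1.9) the arrows show no circulation. The curl there is ≈0.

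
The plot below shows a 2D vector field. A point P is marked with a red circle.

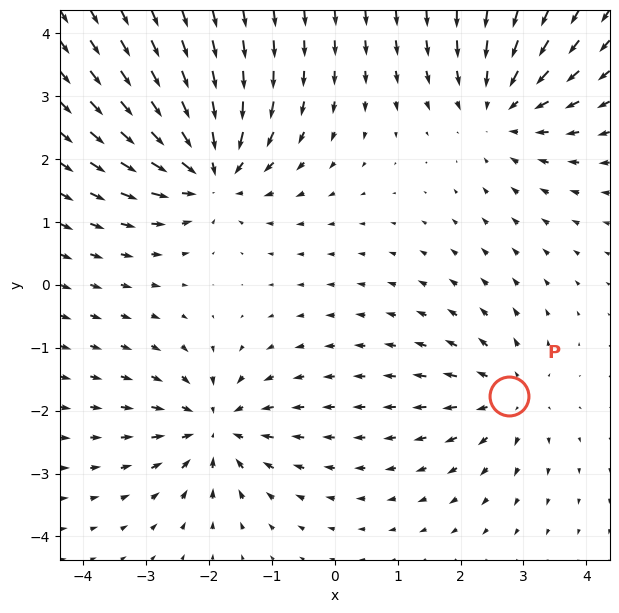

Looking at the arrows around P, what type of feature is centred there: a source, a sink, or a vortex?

At P (2.8, -1.8) the arrows spread outward. Divergence about +3, curl ≈0 — positive divergence with near-zero curl is a source.

source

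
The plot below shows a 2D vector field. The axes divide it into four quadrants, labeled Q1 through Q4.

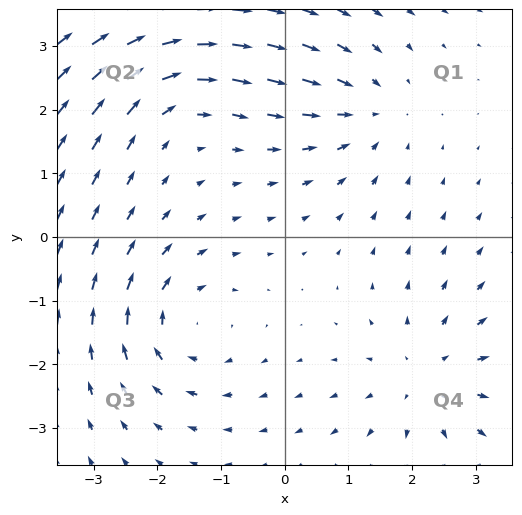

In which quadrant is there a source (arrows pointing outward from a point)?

The source sits at approximately (2.2, -2.2), which lies in quadrant Q4. The divergence there is about +3, positive as expected for a source.

Q4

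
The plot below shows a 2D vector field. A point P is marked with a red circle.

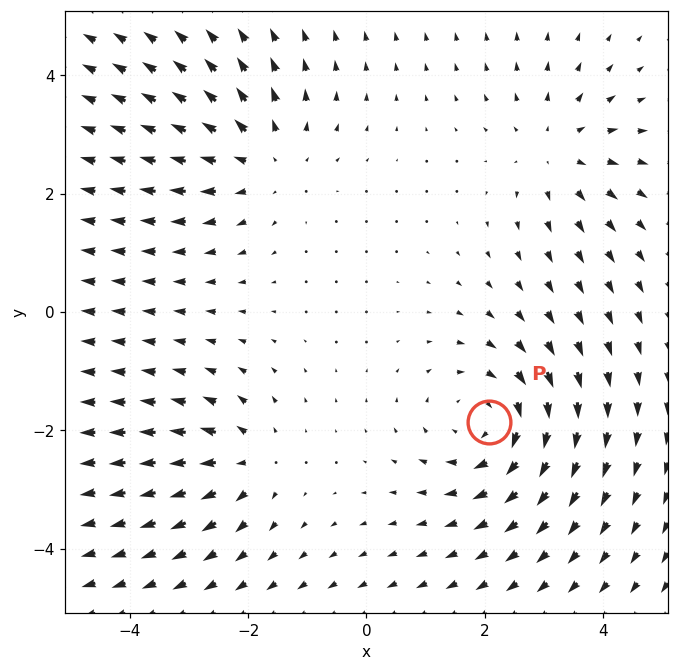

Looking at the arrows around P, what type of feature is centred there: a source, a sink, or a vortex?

vortex

At P (2.1, -1.9) the arrows circulate clockwise. Divergence ≈0, curl about -4 — near-zero divergence with nonzero curl is a vortex.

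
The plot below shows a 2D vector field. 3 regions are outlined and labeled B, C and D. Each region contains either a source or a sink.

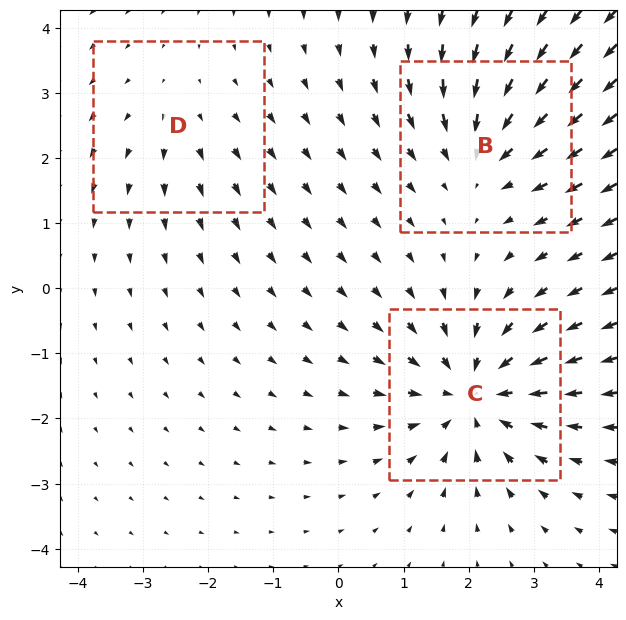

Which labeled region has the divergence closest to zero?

Divergence at each region's feature centre — B: about -3, C: about -5, D: about +2. Region D is closest to zero.

D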